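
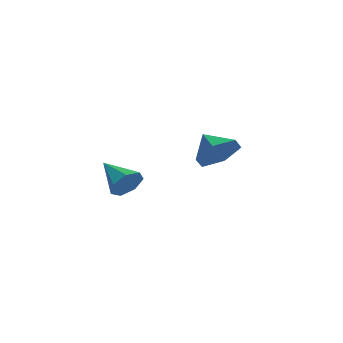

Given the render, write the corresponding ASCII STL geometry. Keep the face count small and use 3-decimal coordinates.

solid 
facet normal 0.811 0.216 -0.544
outer loop
vertex -1.602 3.584 2.555
vertex -2.019 3.032 1.714
vertex -2.228 4.096 1.824
endloop
endfacet
facet normal -0.385 0.568 0.727
outer loop
vertex -1.602 3.584 2.555
vertex -2.228 4.096 1.824
vertex -3.081 2.748 2.426
endloop
endfacet
facet normal 0.811 0.216 -0.545
outer loop
vertex -2.228 4.096 1.824
vertex -2.019 3.032 1.714
vertex -2.646 3.543 0.983
endloop
endfacet
facet normal -0.833 0.551 0.052
outer loop
vertex -2.228 4.096 1.824
vertex -2.646 3.543 0.983
vertex -3.081 2.748 2.426
endloop
endfacet
facet normal 0.811 0.216 -0.544
outer loop
vertex -2.646 3.543 0.983
vertex -2.019 3.032 1.714
vertex -2.437 2.479 0.872
endloop
endfacet
facet normal -0.923 -0.144 -0.357
outer loop
vertex -2.646 3.543 0.983
vertex -2.437 2.479 0.872
vertex -3.081 2.748 2.426
endloop
endfacet
facet normal 0.811 0.216 -0.544
outer loop
vertex -2.437 2.479 0.872
vertex -2.019 3.032 1.714
vertex -1.81 1.968 1.603
endloop
endfacet
facet normal -0.563 -0.821 -0.091
outer loop
vertex -2.437 2.479 0.872
vertex -1.81 1.968 1.603
vertex -3.081 2.748 2.426
endloop
endfacet
facet normal 0.810 0.216 -0.545
outer loop
vertex -1.81 1.968 1.603
vertex -2.019 3.032 1.714
vertex -1.392 2.52 2.444
endloop
endfacet
facet normal -0.115 -0.803 0.584
outer loop
vertex -1.81 1.968 1.603
vertex -1.392 2.52 2.444
vertex -3.081 2.748 2.426
endloop
endfacet
facet normal 0.811 0.217 -0.544
outer loop
vertex -1.392 2.52 2.444
vertex -2.019 3.032 1.714
vertex -1.602 3.584 2.555
endloop
endfacet
facet normal -0.025 -0.109 0.994
outer loop
vertex -1.392 2.52 2.444
vertex -1.602 3.584 2.555
vertex -3.081 2.748 2.426
endloop
endfacet
facet normal 0.860 0.308 -0.406
outer loop
vertex 1.289 -1.993 2.613
vertex 0.923 -1.842 1.953
vertex 1.04 -1.376 2.554
endloop
endfacet
facet normal -0.021 0.087 0.996
outer loop
vertex 1.289 -1.993 2.613
vertex 1.04 -1.376 2.554
vertex -0.463 -2.338 2.607
endloop
endfacet
facet normal 0.860 0.308 -0.406
outer loop
vertex 1.04 -1.376 2.554
vertex 0.923 -1.842 1.953
vertex 0.703 -1.11 2.042
endloop
endfacet
facet normal -0.408 0.672 0.618
outer loop
vertex 1.04 -1.376 2.554
vertex 0.703 -1.11 2.042
vertex -0.463 -2.338 2.607
endloop
endfacet
facet normal 0.860 0.308 -0.407
outer loop
vertex 0.703 -1.11 2.042
vertex 0.923 -1.842 1.953
vertex 0.531 -1.396 1.463
endloop
endfacet
facet normal -0.745 0.659 -0.104
outer loop
vertex 0.703 -1.11 2.042
vertex 0.531 -1.396 1.463
vertex -0.463 -2.338 2.607
endloop
endfacet
facet normal 0.860 0.308 -0.408
outer loop
vertex 0.531 -1.396 1.463
vertex 0.923 -1.842 1.953
vertex 0.654 -2.018 1.253
endloop
endfacet
facet normal -0.777 0.058 -0.627
outer loop
vertex 0.531 -1.396 1.463
vertex 0.654 -2.018 1.253
vertex -0.463 -2.338 2.607
endloop
endfacet
facet normal 0.860 0.307 -0.408
outer loop
vertex 0.654 -2.018 1.253
vertex 0.923 -1.842 1.953
vertex 0.979 -2.508 1.57
endloop
endfacet
facet normal -0.480 -0.678 -0.556
outer loop
vertex 0.654 -2.018 1.253
vertex 0.979 -2.508 1.57
vertex -0.463 -2.338 2.607
endloop
endfacet
facet normal 0.860 0.307 -0.408
outer loop
vertex 0.979 -2.508 1.57
vertex 0.923 -1.842 1.953
vertex 1.262 -2.497 2.175
endloop
endfacet
facet normal -0.078 -0.995 0.055
outer loop
vertex 0.979 -2.508 1.57
vertex 1.262 -2.497 2.175
vertex -0.463 -2.338 2.607
endloop
endfacet
facet normal 0.860 0.307 -0.407
outer loop
vertex 1.262 -2.497 2.175
vertex 0.923 -1.842 1.953
vertex 1.289 -1.993 2.613
endloop
endfacet
facet normal 0.126 -0.655 0.745
outer loop
vertex 1.262 -2.497 2.175
vertex 1.289 -1.993 2.613
vertex -0.463 -2.338 2.607
endloop
endfacet

endsolid


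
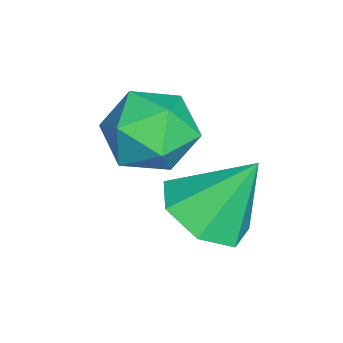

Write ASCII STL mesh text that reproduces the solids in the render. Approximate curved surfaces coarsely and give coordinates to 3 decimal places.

solid 
facet normal 0.108 -0.553 -0.826
outer loop
vertex -1.831 -0.534 0.803
vertex -2.418 -1.134 1.128
vertex -2.579 -0.408 0.621
endloop
endfacet
facet normal 0.182 0.981 -0.067
outer loop
vertex -1.831 -0.534 0.803
vertex -2.579 -0.408 0.621
vertex -2.582 -0.286 2.392
endloop
endfacet
facet normal 0.108 -0.553 -0.826
outer loop
vertex -2.579 -0.408 0.621
vertex -2.418 -1.134 1.128
vertex -3.206 -0.829 0.821
endloop
endfacet
facet normal -0.569 0.820 -0.057
outer loop
vertex -2.579 -0.408 0.621
vertex -3.206 -0.829 0.821
vertex -2.582 -0.286 2.392
endloop
endfacet
facet normal 0.108 -0.553 -0.826
outer loop
vertex -3.206 -0.829 0.821
vertex -2.418 -1.134 1.128
vertex -3.239 -1.479 1.252
endloop
endfacet
facet normal -0.928 0.237 0.287
outer loop
vertex -3.206 -0.829 0.821
vertex -3.239 -1.479 1.252
vertex -2.582 -0.286 2.392
endloop
endfacet
facet normal 0.108 -0.554 -0.825
outer loop
vertex -3.239 -1.479 1.252
vertex -2.418 -1.134 1.128
vertex -2.653 -1.869 1.591
endloop
endfacet
facet normal -0.627 -0.329 0.706
outer loop
vertex -3.239 -1.479 1.252
vertex -2.653 -1.869 1.591
vertex -2.582 -0.286 2.392
endloop
endfacet
facet normal 0.108 -0.554 -0.825
outer loop
vertex -2.653 -1.869 1.591
vertex -2.418 -1.134 1.128
vertex -1.89 -1.705 1.581
endloop
endfacet
facet normal 0.109 -0.453 0.885
outer loop
vertex -2.653 -1.869 1.591
vertex -1.89 -1.705 1.581
vertex -2.582 -0.286 2.392
endloop
endfacet
facet normal 0.108 -0.554 -0.825
outer loop
vertex -1.89 -1.705 1.581
vertex -2.418 -1.134 1.128
vertex -1.524 -1.111 1.23
endloop
endfacet
facet normal 0.725 -0.040 0.688
outer loop
vertex -1.89 -1.705 1.581
vertex -1.524 -1.111 1.23
vertex -2.582 -0.286 2.392
endloop
endfacet
facet normal 0.108 -0.553 -0.826
outer loop
vertex -1.524 -1.111 1.23
vertex -2.418 -1.134 1.128
vertex -1.831 -0.534 0.803
endloop
endfacet
facet normal 0.757 0.598 0.264
outer loop
vertex -1.524 -1.111 1.23
vertex -1.831 -0.534 0.803
vertex -2.582 -0.286 2.392
endloop
endfacet
facet normal -0.567 0.824 -0.009
outer loop
vertex -3.746 -1.75 1.973
vertex -3.806 -1.781 2.896
vertex -3.118 -1.312 2.492
endloop
endfacet
facet normal -0.112 0.822 -0.558
outer loop
vertex -3.746 -1.75 1.973
vertex -3.118 -1.312 2.492
vertex -2.851 -1.784 1.743
endloop
endfacet
facet normal -0.234 0.233 -0.944
outer loop
vertex -3.746 -1.75 1.973
vertex -2.851 -1.784 1.743
vertex -3.373 -2.546 1.684
endloop
endfacet
facet normal -0.764 -0.128 -0.633
outer loop
vertex -3.746 -1.75 1.973
vertex -3.373 -2.546 1.684
vertex -3.963 -2.544 2.396
endloop
endfacet
facet normal -0.970 0.236 -0.055
outer loop
vertex -3.746 -1.75 1.973
vertex -3.963 -2.544 2.396
vertex -3.806 -1.781 2.896
endloop
endfacet
facet normal 0.550 0.781 -0.296
outer loop
vertex -2.851 -1.784 1.743
vertex -3.118 -1.312 2.492
vertex -2.357 -1.836 2.524
endloop
endfacet
facet normal -0.186 0.784 0.593
outer loop
vertex -3.118 -1.312 2.492
vertex -3.806 -1.781 2.896
vertex -2.947 -1.834 3.236
endloop
endfacet
facet normal -0.838 -0.168 0.519
outer loop
vertex -3.806 -1.781 2.896
vertex -3.963 -2.544 2.396
vertex -3.469 -2.596 3.177
endloop
endfacet
facet normal -0.504 -0.757 -0.415
outer loop
vertex -3.963 -2.544 2.396
vertex -3.373 -2.546 1.684
vertex -3.202 -3.068 2.428
endloop
endfacet
facet normal 0.353 -0.171 -0.920
outer loop
vertex -3.373 -2.546 1.684
vertex -2.851 -1.784 1.743
vertex -2.514 -2.599 2.024
endloop
endfacet
facet normal 0.764 0.128 0.633
outer loop
vertex -2.574 -2.63 2.947
vertex -2.357 -1.836 2.524
vertex -2.947 -1.834 3.236
endloop
endfacet
facet normal 0.234 -0.233 0.944
outer loop
vertex -2.574 -2.63 2.947
vertex -2.947 -1.834 3.236
vertex -3.469 -2.596 3.177
endloop
endfacet
facet normal 0.112 -0.822 0.558
outer loop
vertex -2.574 -2.63 2.947
vertex -3.469 -2.596 3.177
vertex -3.202 -3.068 2.428
endloop
endfacet
facet normal 0.567 -0.824 0.009
outer loop
vertex -2.574 -2.63 2.947
vertex -3.202 -3.068 2.428
vertex -2.514 -2.599 2.024
endloop
endfacet
facet normal 0.970 -0.236 0.055
outer loop
vertex -2.574 -2.63 2.947
vertex -2.514 -2.599 2.024
vertex -2.357 -1.836 2.524
endloop
endfacet
facet normal 0.504 0.757 0.415
outer loop
vertex -2.947 -1.834 3.236
vertex -2.357 -1.836 2.524
vertex -3.118 -1.312 2.492
endloop
endfacet
facet normal -0.353 0.171 0.920
outer loop
vertex -3.469 -2.596 3.177
vertex -2.947 -1.834 3.236
vertex -3.806 -1.781 2.896
endloop
endfacet
facet normal -0.550 -0.781 0.296
outer loop
vertex -3.202 -3.068 2.428
vertex -3.469 -2.596 3.177
vertex -3.963 -2.544 2.396
endloop
endfacet
facet normal 0.186 -0.784 -0.593
outer loop
vertex -2.514 -2.599 2.024
vertex -3.202 -3.068 2.428
vertex -3.373 -2.546 1.684
endloop
endfacet
facet normal 0.838 0.168 -0.519
outer loop
vertex -2.357 -1.836 2.524
vertex -2.514 -2.599 2.024
vertex -2.851 -1.784 1.743
endloop
endfacet

endsolid


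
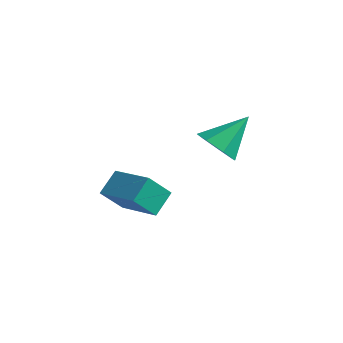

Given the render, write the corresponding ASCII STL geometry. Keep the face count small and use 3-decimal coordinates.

solid 
facet normal -0.293 -0.730 -0.617
outer loop
vertex 4.683 1.422 -3.1
vertex 3.701 1.545 -2.779
vertex 4.19 2.015 -3.568
endloop
endfacet
facet normal 0.835 0.473 -0.280
outer loop
vertex 4.683 1.422 -3.1
vertex 4.19 2.015 -3.568
vertex 4.299 3.035 -1.521
endloop
endfacet
facet normal -0.294 -0.730 -0.617
outer loop
vertex 4.19 2.015 -3.568
vertex 3.701 1.545 -2.779
vertex 3.329 2.255 -3.442
endloop
endfacet
facet normal 0.179 0.877 -0.446
outer loop
vertex 4.19 2.015 -3.568
vertex 3.329 2.255 -3.442
vertex 4.299 3.035 -1.521
endloop
endfacet
facet normal -0.293 -0.730 -0.618
outer loop
vertex 3.329 2.255 -3.442
vertex 3.701 1.545 -2.779
vertex 2.748 1.96 -2.818
endloop
endfacet
facet normal -0.520 0.850 -0.082
outer loop
vertex 3.329 2.255 -3.442
vertex 2.748 1.96 -2.818
vertex 4.299 3.035 -1.521
endloop
endfacet
facet normal -0.293 -0.731 -0.617
outer loop
vertex 2.748 1.96 -2.818
vertex 3.701 1.545 -2.779
vertex 2.885 1.353 -2.164
endloop
endfacet
facet normal -0.735 0.413 0.537
outer loop
vertex 2.748 1.96 -2.818
vertex 2.885 1.353 -2.164
vertex 4.299 3.035 -1.521
endloop
endfacet
facet normal -0.294 -0.730 -0.617
outer loop
vertex 2.885 1.353 -2.164
vertex 3.701 1.545 -2.779
vertex 3.636 0.89 -1.974
endloop
endfacet
facet normal -0.305 -0.106 0.947
outer loop
vertex 2.885 1.353 -2.164
vertex 3.636 0.89 -1.974
vertex 4.299 3.035 -1.521
endloop
endfacet
facet normal -0.293 -0.730 -0.618
outer loop
vertex 3.636 0.89 -1.974
vertex 3.701 1.545 -2.779
vertex 4.437 0.921 -2.39
endloop
endfacet
facet normal 0.447 -0.315 0.837
outer loop
vertex 3.636 0.89 -1.974
vertex 4.437 0.921 -2.39
vertex 4.299 3.035 -1.521
endloop
endfacet
facet normal -0.293 -0.730 -0.617
outer loop
vertex 4.437 0.921 -2.39
vertex 3.701 1.545 -2.779
vertex 4.683 1.422 -3.1
endloop
endfacet
facet normal 0.955 -0.057 0.291
outer loop
vertex 4.437 0.921 -2.39
vertex 4.683 1.422 -3.1
vertex 4.299 3.035 -1.521
endloop
endfacet
facet normal -0.919 0.227 -0.322
outer loop
vertex 1.313 -3.195 -3.636
vertex 1.326 -2.148 -2.935
vertex 1.876 -2.469 -4.731
endloop
endfacet
facet normal -0.010 -0.831 -0.556
outer loop
vertex 3.834 -2.952 -4.045
vertex 1.313 -3.195 -3.636
vertex 1.876 -2.469 -4.731
endloop
endfacet
facet normal -0.919 0.227 -0.322
outer loop
vertex 1.876 -2.469 -4.731
vertex 1.326 -2.148 -2.935
vertex 1.889 -1.422 -4.03
endloop
endfacet
facet normal 0.394 0.508 -0.766
outer loop
vertex 1.889 -1.422 -4.03
vertex 3.834 -2.952 -4.045
vertex 1.876 -2.469 -4.731
endloop
endfacet
facet normal -0.394 -0.508 0.766
outer loop
vertex 1.313 -3.195 -3.636
vertex 3.284 -2.631 -2.249
vertex 1.326 -2.148 -2.935
endloop
endfacet
facet normal -0.010 -0.831 -0.556
outer loop
vertex 3.271 -3.678 -2.95
vertex 1.313 -3.195 -3.636
vertex 3.834 -2.952 -4.045
endloop
endfacet
facet normal -0.394 -0.508 0.766
outer loop
vertex 3.271 -3.678 -2.95
vertex 3.284 -2.631 -2.249
vertex 1.313 -3.195 -3.636
endloop
endfacet
facet normal 0.010 0.831 0.556
outer loop
vertex 1.326 -2.148 -2.935
vertex 3.284 -2.631 -2.249
vertex 1.889 -1.422 -4.03
endloop
endfacet
facet normal 0.394 0.508 -0.766
outer loop
vertex 3.847 -1.905 -3.344
vertex 3.834 -2.952 -4.045
vertex 1.889 -1.422 -4.03
endloop
endfacet
facet normal 0.010 0.831 0.556
outer loop
vertex 1.889 -1.422 -4.03
vertex 3.284 -2.631 -2.249
vertex 3.847 -1.905 -3.344
endloop
endfacet
facet normal 0.919 -0.227 0.322
outer loop
vertex 3.847 -1.905 -3.344
vertex 3.271 -3.678 -2.95
vertex 3.834 -2.952 -4.045
endloop
endfacet
facet normal 0.919 -0.227 0.322
outer loop
vertex 3.284 -2.631 -2.249
vertex 3.271 -3.678 -2.95
vertex 3.847 -1.905 -3.344
endloop
endfacet

endsolid


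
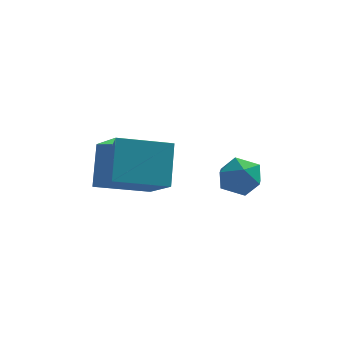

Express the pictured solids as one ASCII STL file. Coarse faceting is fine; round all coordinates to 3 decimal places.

solid 
facet normal -0.913 -0.315 0.259
outer loop
vertex 0.045 -1.795 -1.364
vertex 0.074 -0.779 -0.026
vertex -0.7 -0.456 -2.364
endloop
endfacet
facet normal -0.018 -0.605 -0.796
outer loop
vertex 1.026 0.139 -2.854
vertex 0.045 -1.795 -1.364
vertex -0.7 -0.456 -2.364
endloop
endfacet
facet normal -0.913 -0.315 0.259
outer loop
vertex -0.7 -0.456 -2.364
vertex 0.074 -0.779 -0.026
vertex -0.671 0.56 -1.027
endloop
endfacet
facet normal -0.407 0.731 -0.547
outer loop
vertex -0.671 0.56 -1.027
vertex 1.026 0.139 -2.854
vertex -0.7 -0.456 -2.364
endloop
endfacet
facet normal 0.407 -0.732 0.547
outer loop
vertex 0.045 -1.795 -1.364
vertex 1.8 -0.184 -0.516
vertex 0.074 -0.779 -0.026
endloop
endfacet
facet normal -0.017 -0.605 -0.796
outer loop
vertex 1.771 -1.2 -1.853
vertex 0.045 -1.795 -1.364
vertex 1.026 0.139 -2.854
endloop
endfacet
facet normal 0.407 -0.731 0.547
outer loop
vertex 1.771 -1.2 -1.853
vertex 1.8 -0.184 -0.516
vertex 0.045 -1.795 -1.364
endloop
endfacet
facet normal 0.017 0.605 0.796
outer loop
vertex 0.074 -0.779 -0.026
vertex 1.8 -0.184 -0.516
vertex -0.671 0.56 -1.027
endloop
endfacet
facet normal -0.407 0.732 -0.547
outer loop
vertex 1.055 1.155 -1.516
vertex 1.026 0.139 -2.854
vertex -0.671 0.56 -1.027
endloop
endfacet
facet normal 0.017 0.604 0.796
outer loop
vertex -0.671 0.56 -1.027
vertex 1.8 -0.184 -0.516
vertex 1.055 1.155 -1.516
endloop
endfacet
facet normal 0.913 0.315 -0.259
outer loop
vertex 1.055 1.155 -1.516
vertex 1.771 -1.2 -1.853
vertex 1.026 0.139 -2.854
endloop
endfacet
facet normal 0.913 0.315 -0.259
outer loop
vertex 1.8 -0.184 -0.516
vertex 1.771 -1.2 -1.853
vertex 1.055 1.155 -1.516
endloop
endfacet
facet normal 0.307 0.618 0.724
outer loop
vertex 3.937 1.122 -2.046
vertex 3.631 0.621 -1.488
vertex 4.396 0.532 -1.737
endloop
endfacet
facet normal 0.738 0.656 0.156
outer loop
vertex 3.937 1.122 -2.046
vertex 4.396 0.532 -1.737
vertex 4.422 0.691 -2.53
endloop
endfacet
facet normal 0.344 0.846 -0.408
outer loop
vertex 3.937 1.122 -2.046
vertex 4.422 0.691 -2.53
vertex 3.673 0.879 -2.772
endloop
endfacet
facet normal -0.331 0.925 -0.189
outer loop
vertex 3.937 1.122 -2.046
vertex 3.673 0.879 -2.772
vertex 3.184 0.836 -2.128
endloop
endfacet
facet normal -0.353 0.784 0.510
outer loop
vertex 3.937 1.122 -2.046
vertex 3.184 0.836 -2.128
vertex 3.631 0.621 -1.488
endloop
endfacet
facet normal 0.999 0.003 0.033
outer loop
vertex 4.422 0.691 -2.53
vertex 4.396 0.532 -1.737
vertex 4.416 -0.076 -2.272
endloop
endfacet
facet normal 0.303 -0.059 0.951
outer loop
vertex 4.396 0.532 -1.737
vertex 3.631 0.621 -1.488
vertex 3.927 -0.119 -1.628
endloop
endfacet
facet normal -0.767 0.210 0.606
outer loop
vertex 3.631 0.621 -1.488
vertex 3.184 0.836 -2.128
vertex 3.178 0.069 -1.87
endloop
endfacet
facet normal -0.730 0.438 -0.525
outer loop
vertex 3.184 0.836 -2.128
vertex 3.673 0.879 -2.772
vertex 3.204 0.228 -2.663
endloop
endfacet
facet normal 0.362 0.311 -0.879
outer loop
vertex 3.673 0.879 -2.772
vertex 4.422 0.691 -2.53
vertex 3.969 0.139 -2.912
endloop
endfacet
facet normal 0.331 -0.925 0.189
outer loop
vertex 3.663 -0.362 -2.354
vertex 4.416 -0.076 -2.272
vertex 3.927 -0.119 -1.628
endloop
endfacet
facet normal -0.344 -0.846 0.408
outer loop
vertex 3.663 -0.362 -2.354
vertex 3.927 -0.119 -1.628
vertex 3.178 0.069 -1.87
endloop
endfacet
facet normal -0.738 -0.656 -0.156
outer loop
vertex 3.663 -0.362 -2.354
vertex 3.178 0.069 -1.87
vertex 3.204 0.228 -2.663
endloop
endfacet
facet normal -0.307 -0.618 -0.724
outer loop
vertex 3.663 -0.362 -2.354
vertex 3.204 0.228 -2.663
vertex 3.969 0.139 -2.912
endloop
endfacet
facet normal 0.353 -0.784 -0.510
outer loop
vertex 3.663 -0.362 -2.354
vertex 3.969 0.139 -2.912
vertex 4.416 -0.076 -2.272
endloop
endfacet
facet normal 0.730 -0.438 0.525
outer loop
vertex 3.927 -0.119 -1.628
vertex 4.416 -0.076 -2.272
vertex 4.396 0.532 -1.737
endloop
endfacet
facet normal -0.362 -0.311 0.879
outer loop
vertex 3.178 0.069 -1.87
vertex 3.927 -0.119 -1.628
vertex 3.631 0.621 -1.488
endloop
endfacet
facet normal -0.999 -0.003 -0.033
outer loop
vertex 3.204 0.228 -2.663
vertex 3.178 0.069 -1.87
vertex 3.184 0.836 -2.128
endloop
endfacet
facet normal -0.303 0.059 -0.951
outer loop
vertex 3.969 0.139 -2.912
vertex 3.204 0.228 -2.663
vertex 3.673 0.879 -2.772
endloop
endfacet
facet normal 0.767 -0.210 -0.606
outer loop
vertex 4.416 -0.076 -2.272
vertex 3.969 0.139 -2.912
vertex 4.422 0.691 -2.53
endloop
endfacet

endsolid


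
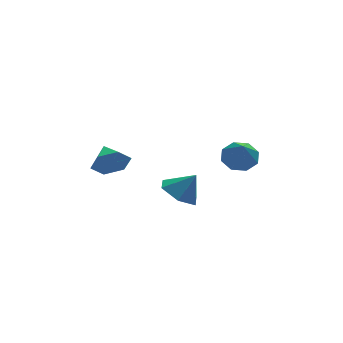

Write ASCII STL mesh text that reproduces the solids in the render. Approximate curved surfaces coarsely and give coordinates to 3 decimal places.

solid 
facet normal -0.555 0.109 -0.824
outer loop
vertex -0.531 -2.26 0.763
vertex -1.091 -1.549 1.234
vertex -0.259 -1.279 0.709
endloop
endfacet
facet normal 0.964 -0.267 -0.003
outer loop
vertex -0.531 -2.26 0.763
vertex -0.259 -1.279 0.709
vertex -0.369 -1.691 2.306
endloop
endfacet
facet normal -0.555 0.109 -0.824
outer loop
vertex -0.259 -1.279 0.709
vertex -1.091 -1.549 1.234
vertex -0.819 -0.568 1.18
endloop
endfacet
facet normal 0.829 0.525 0.193
outer loop
vertex -0.259 -1.279 0.709
vertex -0.819 -0.568 1.18
vertex -0.369 -1.691 2.306
endloop
endfacet
facet normal -0.555 0.109 -0.824
outer loop
vertex -0.819 -0.568 1.18
vertex -1.091 -1.549 1.234
vertex -1.651 -0.838 1.705
endloop
endfacet
facet normal 0.178 0.731 0.658
outer loop
vertex -0.819 -0.568 1.18
vertex -1.651 -0.838 1.705
vertex -0.369 -1.691 2.306
endloop
endfacet
facet normal -0.556 0.109 -0.824
outer loop
vertex -1.651 -0.838 1.705
vertex -1.091 -1.549 1.234
vertex -1.923 -1.82 1.759
endloop
endfacet
facet normal -0.339 0.145 0.929
outer loop
vertex -1.651 -0.838 1.705
vertex -1.923 -1.82 1.759
vertex -0.369 -1.691 2.306
endloop
endfacet
facet normal -0.556 0.109 -0.824
outer loop
vertex -1.923 -1.82 1.759
vertex -1.091 -1.549 1.234
vertex -1.363 -2.531 1.288
endloop
endfacet
facet normal -0.205 -0.647 0.734
outer loop
vertex -1.923 -1.82 1.759
vertex -1.363 -2.531 1.288
vertex -0.369 -1.691 2.306
endloop
endfacet
facet normal -0.556 0.109 -0.824
outer loop
vertex -1.363 -2.531 1.288
vertex -1.091 -1.549 1.234
vertex -0.531 -2.26 0.763
endloop
endfacet
facet normal 0.447 -0.854 0.268
outer loop
vertex -1.363 -2.531 1.288
vertex -0.531 -2.26 0.763
vertex -0.369 -1.691 2.306
endloop
endfacet
facet normal 0.067 -0.920 -0.387
outer loop
vertex -3.12 0.334 1.955
vertex -3.757 0.032 2.562
vertex -4.023 0.361 1.734
endloop
endfacet
facet normal 0.159 0.822 -0.547
outer loop
vertex -3.12 0.334 1.955
vertex -4.023 0.361 1.734
vertex -3.843 1.208 3.058
endloop
endfacet
facet normal 0.068 -0.919 -0.387
outer loop
vertex -4.023 0.361 1.734
vertex -3.757 0.032 2.562
vertex -4.66 0.058 2.341
endloop
endfacet
facet normal -0.650 0.677 -0.345
outer loop
vertex -4.023 0.361 1.734
vertex -4.66 0.058 2.341
vertex -3.843 1.208 3.058
endloop
endfacet
facet normal 0.068 -0.919 -0.387
outer loop
vertex -4.66 0.058 2.341
vertex -3.757 0.032 2.562
vertex -4.393 -0.271 3.169
endloop
endfacet
facet normal -0.845 0.345 0.409
outer loop
vertex -4.66 0.058 2.341
vertex -4.393 -0.271 3.169
vertex -3.843 1.208 3.058
endloop
endfacet
facet normal 0.067 -0.919 -0.388
outer loop
vertex -4.393 -0.271 3.169
vertex -3.757 0.032 2.562
vertex -3.49 -0.298 3.39
endloop
endfacet
facet normal -0.230 0.158 0.960
outer loop
vertex -4.393 -0.271 3.169
vertex -3.49 -0.298 3.39
vertex -3.843 1.208 3.058
endloop
endfacet
facet normal 0.067 -0.919 -0.388
outer loop
vertex -3.49 -0.298 3.39
vertex -3.757 0.032 2.562
vertex -2.854 0.005 2.783
endloop
endfacet
facet normal 0.579 0.303 0.757
outer loop
vertex -3.49 -0.298 3.39
vertex -2.854 0.005 2.783
vertex -3.843 1.208 3.058
endloop
endfacet
facet normal 0.067 -0.920 -0.387
outer loop
vertex -2.854 0.005 2.783
vertex -3.757 0.032 2.562
vertex -3.12 0.334 1.955
endloop
endfacet
facet normal 0.773 0.635 0.004
outer loop
vertex -2.854 0.005 2.783
vertex -3.12 0.334 1.955
vertex -3.843 1.208 3.058
endloop
endfacet
facet normal 0.105 0.679 -0.727
outer loop
vertex 2.281 -0.473 3.355
vertex 1.766 -0.947 2.838
vertex 1.638 -0.309 3.415
endloop
endfacet
facet normal 0.169 0.320 0.932
outer loop
vertex 2.281 -0.473 3.355
vertex 1.638 -0.309 3.415
vertex 1.594 -2.053 4.022
endloop
endfacet
facet normal 0.106 0.679 -0.727
outer loop
vertex 1.638 -0.309 3.415
vertex 1.766 -0.947 2.838
vertex 1.071 -0.518 3.137
endloop
endfacet
facet normal -0.506 0.295 0.811
outer loop
vertex 1.638 -0.309 3.415
vertex 1.071 -0.518 3.137
vertex 1.594 -2.053 4.022
endloop
endfacet
facet normal 0.106 0.679 -0.727
outer loop
vertex 1.071 -0.518 3.137
vertex 1.766 -0.947 2.838
vertex 0.911 -0.979 2.683
endloop
endfacet
facet normal -0.912 -0.079 0.402
outer loop
vertex 1.071 -0.518 3.137
vertex 0.911 -0.979 2.683
vertex 1.594 -2.053 4.022
endloop
endfacet
facet normal 0.106 0.680 -0.726
outer loop
vertex 0.911 -0.979 2.683
vertex 1.766 -0.947 2.838
vertex 1.252 -1.42 2.32
endloop
endfacet
facet normal -0.811 -0.583 -0.054
outer loop
vertex 0.911 -0.979 2.683
vertex 1.252 -1.42 2.32
vertex 1.594 -2.053 4.022
endloop
endfacet
facet normal 0.107 0.679 -0.726
outer loop
vertex 1.252 -1.42 2.32
vertex 1.766 -0.947 2.838
vertex 1.894 -1.585 2.26
endloop
endfacet
facet normal -0.264 -0.920 -0.289
outer loop
vertex 1.252 -1.42 2.32
vertex 1.894 -1.585 2.26
vertex 1.594 -2.053 4.022
endloop
endfacet
facet normal 0.106 0.679 -0.726
outer loop
vertex 1.894 -1.585 2.26
vertex 1.766 -0.947 2.838
vertex 2.462 -1.375 2.539
endloop
endfacet
facet normal 0.413 -0.895 -0.167
outer loop
vertex 1.894 -1.585 2.26
vertex 2.462 -1.375 2.539
vertex 1.594 -2.053 4.022
endloop
endfacet
facet normal 0.105 0.679 -0.727
outer loop
vertex 2.462 -1.375 2.539
vertex 1.766 -0.947 2.838
vertex 2.622 -0.915 2.992
endloop
endfacet
facet normal 0.819 -0.522 0.241
outer loop
vertex 2.462 -1.375 2.539
vertex 2.622 -0.915 2.992
vertex 1.594 -2.053 4.022
endloop
endfacet
facet normal 0.105 0.678 -0.727
outer loop
vertex 2.622 -0.915 2.992
vertex 1.766 -0.947 2.838
vertex 2.281 -0.473 3.355
endloop
endfacet
facet normal 0.718 -0.018 0.696
outer loop
vertex 2.622 -0.915 2.992
vertex 2.281 -0.473 3.355
vertex 1.594 -2.053 4.022
endloop
endfacet

endsolid


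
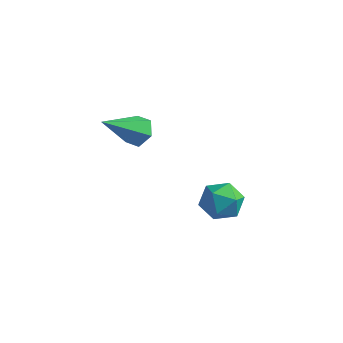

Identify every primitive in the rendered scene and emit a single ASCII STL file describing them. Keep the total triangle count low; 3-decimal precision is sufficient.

solid 
facet normal 0.261 0.748 -0.610
outer loop
vertex -1.816 -0.345 2.2
vertex -2.204 0.159 2.652
vertex -1.451 0.01 2.791
endloop
endfacet
facet normal 0.730 -0.682 -0.041
outer loop
vertex -1.816 -0.345 2.2
vertex -1.451 0.01 2.791
vertex -2.776 -1.479 3.988
endloop
endfacet
facet normal 0.261 0.748 -0.610
outer loop
vertex -1.451 0.01 2.791
vertex -2.204 0.159 2.652
vertex -1.839 0.514 3.243
endloop
endfacet
facet normal 0.714 -0.075 0.696
outer loop
vertex -1.451 0.01 2.791
vertex -1.839 0.514 3.243
vertex -2.776 -1.479 3.988
endloop
endfacet
facet normal 0.261 0.748 -0.610
outer loop
vertex -1.839 0.514 3.243
vertex -2.204 0.159 2.652
vertex -2.592 0.663 3.104
endloop
endfacet
facet normal -0.093 0.387 0.918
outer loop
vertex -1.839 0.514 3.243
vertex -2.592 0.663 3.104
vertex -2.776 -1.479 3.988
endloop
endfacet
facet normal 0.261 0.748 -0.610
outer loop
vertex -2.592 0.663 3.104
vertex -2.204 0.159 2.652
vertex -2.957 0.308 2.513
endloop
endfacet
facet normal -0.884 0.241 0.401
outer loop
vertex -2.592 0.663 3.104
vertex -2.957 0.308 2.513
vertex -2.776 -1.479 3.988
endloop
endfacet
facet normal 0.261 0.749 -0.609
outer loop
vertex -2.957 0.308 2.513
vertex -2.204 0.159 2.652
vertex -2.569 -0.195 2.061
endloop
endfacet
facet normal -0.867 -0.366 -0.337
outer loop
vertex -2.957 0.308 2.513
vertex -2.569 -0.195 2.061
vertex -2.776 -1.479 3.988
endloop
endfacet
facet normal 0.262 0.748 -0.610
outer loop
vertex -2.569 -0.195 2.061
vertex -2.204 0.159 2.652
vertex -1.816 -0.345 2.2
endloop
endfacet
facet normal -0.062 -0.828 -0.558
outer loop
vertex -2.569 -0.195 2.061
vertex -1.816 -0.345 2.2
vertex -2.776 -1.479 3.988
endloop
endfacet
facet normal -0.500 0.642 0.581
outer loop
vertex 0.035 3.151 -1.856
vertex -0.418 2.361 -1.374
vertex 0.474 2.737 -1.021
endloop
endfacet
facet normal 0.129 0.914 0.385
outer loop
vertex 0.035 3.151 -1.856
vertex 0.474 2.737 -1.021
vertex 1.053 2.997 -1.832
endloop
endfacet
facet normal 0.149 0.933 -0.328
outer loop
vertex 0.035 3.151 -1.856
vertex 1.053 2.997 -1.832
vertex 0.519 2.782 -2.687
endloop
endfacet
facet normal -0.469 0.673 -0.572
outer loop
vertex 0.035 3.151 -1.856
vertex 0.519 2.782 -2.687
vertex -0.39 2.389 -2.404
endloop
endfacet
facet normal -0.870 0.493 -0.010
outer loop
vertex 0.035 3.151 -1.856
vertex -0.39 2.389 -2.404
vertex -0.418 2.361 -1.374
endloop
endfacet
facet normal 0.641 0.468 0.608
outer loop
vertex 1.053 2.997 -1.832
vertex 0.474 2.737 -1.021
vertex 1.23 2.111 -1.336
endloop
endfacet
facet normal -0.378 0.028 0.925
outer loop
vertex 0.474 2.737 -1.021
vertex -0.418 2.361 -1.374
vertex 0.321 1.718 -1.053
endloop
endfacet
facet normal -0.976 -0.213 -0.032
outer loop
vertex -0.418 2.361 -1.374
vertex -0.39 2.389 -2.404
vertex -0.213 1.503 -1.908
endloop
endfacet
facet normal -0.327 0.079 -0.942
outer loop
vertex -0.39 2.389 -2.404
vertex 0.519 2.782 -2.687
vertex 0.366 1.763 -2.719
endloop
endfacet
facet normal 0.672 0.500 -0.546
outer loop
vertex 0.519 2.782 -2.687
vertex 1.053 2.997 -1.832
vertex 1.258 2.139 -2.366
endloop
endfacet
facet normal 0.469 -0.673 0.572
outer loop
vertex 0.805 1.349 -1.884
vertex 1.23 2.111 -1.336
vertex 0.321 1.718 -1.053
endloop
endfacet
facet normal -0.149 -0.933 0.328
outer loop
vertex 0.805 1.349 -1.884
vertex 0.321 1.718 -1.053
vertex -0.213 1.503 -1.908
endloop
endfacet
facet normal -0.129 -0.914 -0.385
outer loop
vertex 0.805 1.349 -1.884
vertex -0.213 1.503 -1.908
vertex 0.366 1.763 -2.719
endloop
endfacet
facet normal 0.500 -0.642 -0.581
outer loop
vertex 0.805 1.349 -1.884
vertex 0.366 1.763 -2.719
vertex 1.258 2.139 -2.366
endloop
endfacet
facet normal 0.870 -0.493 0.010
outer loop
vertex 0.805 1.349 -1.884
vertex 1.258 2.139 -2.366
vertex 1.23 2.111 -1.336
endloop
endfacet
facet normal 0.327 -0.079 0.942
outer loop
vertex 0.321 1.718 -1.053
vertex 1.23 2.111 -1.336
vertex 0.474 2.737 -1.021
endloop
endfacet
facet normal -0.672 -0.500 0.546
outer loop
vertex -0.213 1.503 -1.908
vertex 0.321 1.718 -1.053
vertex -0.418 2.361 -1.374
endloop
endfacet
facet normal -0.641 -0.468 -0.608
outer loop
vertex 0.366 1.763 -2.719
vertex -0.213 1.503 -1.908
vertex -0.39 2.389 -2.404
endloop
endfacet
facet normal 0.378 -0.028 -0.925
outer loop
vertex 1.258 2.139 -2.366
vertex 0.366 1.763 -2.719
vertex 0.519 2.782 -2.687
endloop
endfacet
facet normal 0.976 0.213 0.032
outer loop
vertex 1.23 2.111 -1.336
vertex 1.258 2.139 -2.366
vertex 1.053 2.997 -1.832
endloop
endfacet

endsolid


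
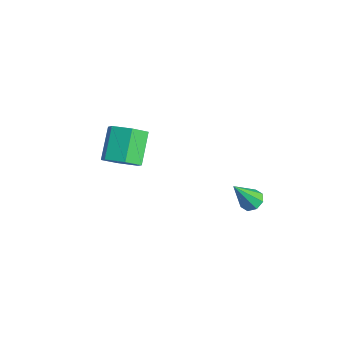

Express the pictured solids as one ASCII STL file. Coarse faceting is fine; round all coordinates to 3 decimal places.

solid 
facet normal 0.084 0.515 -0.853
outer loop
vertex 4.293 3.893 -0.948
vertex 3.921 4.375 -0.694
vertex 4.568 4.244 -0.709
endloop
endfacet
facet normal 0.771 -0.636 0.047
outer loop
vertex 4.293 3.893 -0.948
vertex 4.568 4.244 -0.709
vertex 3.759 3.385 0.954
endloop
endfacet
facet normal 0.084 0.513 -0.854
outer loop
vertex 4.568 4.244 -0.709
vertex 3.921 4.375 -0.694
vertex 4.464 4.672 -0.462
endloop
endfacet
facet normal 0.904 -0.026 0.426
outer loop
vertex 4.568 4.244 -0.709
vertex 4.464 4.672 -0.462
vertex 3.759 3.385 0.954
endloop
endfacet
facet normal 0.084 0.513 -0.854
outer loop
vertex 4.464 4.672 -0.462
vertex 3.921 4.375 -0.694
vertex 4.042 4.926 -0.351
endloop
endfacet
facet normal 0.492 0.508 0.707
outer loop
vertex 4.464 4.672 -0.462
vertex 4.042 4.926 -0.351
vertex 3.759 3.385 0.954
endloop
endfacet
facet normal 0.085 0.513 -0.854
outer loop
vertex 4.042 4.926 -0.351
vertex 3.921 4.375 -0.694
vertex 3.549 4.858 -0.441
endloop
endfacet
facet normal -0.222 0.654 0.724
outer loop
vertex 4.042 4.926 -0.351
vertex 3.549 4.858 -0.441
vertex 3.759 3.385 0.954
endloop
endfacet
facet normal 0.085 0.513 -0.854
outer loop
vertex 3.549 4.858 -0.441
vertex 3.921 4.375 -0.694
vertex 3.275 4.507 -0.679
endloop
endfacet
facet normal -0.822 0.325 0.467
outer loop
vertex 3.549 4.858 -0.441
vertex 3.275 4.507 -0.679
vertex 3.759 3.385 0.954
endloop
endfacet
facet normal 0.085 0.513 -0.854
outer loop
vertex 3.275 4.507 -0.679
vertex 3.921 4.375 -0.694
vertex 3.379 4.079 -0.926
endloop
endfacet
facet normal -0.955 -0.283 0.089
outer loop
vertex 3.275 4.507 -0.679
vertex 3.379 4.079 -0.926
vertex 3.759 3.385 0.954
endloop
endfacet
facet normal 0.085 0.513 -0.854
outer loop
vertex 3.379 4.079 -0.926
vertex 3.921 4.375 -0.694
vertex 3.801 3.824 -1.037
endloop
endfacet
facet normal -0.544 -0.817 -0.192
outer loop
vertex 3.379 4.079 -0.926
vertex 3.801 3.824 -1.037
vertex 3.759 3.385 0.954
endloop
endfacet
facet normal 0.082 0.514 -0.854
outer loop
vertex 3.801 3.824 -1.037
vertex 3.921 4.375 -0.694
vertex 4.293 3.893 -0.948
endloop
endfacet
facet normal 0.173 -0.963 -0.209
outer loop
vertex 3.801 3.824 -1.037
vertex 4.293 3.893 -0.948
vertex 3.759 3.385 0.954
endloop
endfacet
facet normal 0.564 -0.553 -0.614
outer loop
vertex -1.039 0.193 0.318
vertex -1.747 0.369 -0.491
vertex -0.912 1.053 -0.34
endloop
endfacet
facet normal 0.818 0.269 0.509
outer loop
vertex -1.039 0.193 0.318
vertex -0.912 1.053 -0.34
vertex -2.144 1.276 1.521
endloop
endfacet
facet normal 0.818 0.270 0.509
outer loop
vertex -2.144 1.276 1.521
vertex -0.912 1.053 -0.34
vertex -2.018 2.136 0.863
endloop
endfacet
facet normal -0.565 0.552 0.613
outer loop
vertex -2.144 1.276 1.521
vertex -2.018 2.136 0.863
vertex -2.853 1.451 0.711
endloop
endfacet
facet normal 0.564 -0.553 -0.614
outer loop
vertex -0.912 1.053 -0.34
vertex -1.747 0.369 -0.491
vertex -1.621 1.228 -1.149
endloop
endfacet
facet normal 0.509 0.818 -0.269
outer loop
vertex -0.912 1.053 -0.34
vertex -1.621 1.228 -1.149
vertex -2.018 2.136 0.863
endloop
endfacet
facet normal 0.509 0.818 -0.269
outer loop
vertex -2.018 2.136 0.863
vertex -1.621 1.228 -1.149
vertex -2.727 2.311 0.053
endloop
endfacet
facet normal -0.565 0.552 0.613
outer loop
vertex -2.018 2.136 0.863
vertex -2.727 2.311 0.053
vertex -2.853 1.451 0.711
endloop
endfacet
facet normal 0.564 -0.553 -0.613
outer loop
vertex -1.621 1.228 -1.149
vertex -1.747 0.369 -0.491
vertex -2.456 0.544 -1.301
endloop
endfacet
facet normal -0.308 0.549 -0.777
outer loop
vertex -1.621 1.228 -1.149
vertex -2.456 0.544 -1.301
vertex -2.727 2.311 0.053
endloop
endfacet
facet normal -0.309 0.548 -0.777
outer loop
vertex -2.727 2.311 0.053
vertex -2.456 0.544 -1.301
vertex -3.561 1.627 -0.098
endloop
endfacet
facet normal -0.564 0.552 0.614
outer loop
vertex -2.727 2.311 0.053
vertex -3.561 1.627 -0.098
vertex -2.853 1.451 0.711
endloop
endfacet
facet normal 0.565 -0.552 -0.613
outer loop
vertex -2.456 0.544 -1.301
vertex -1.747 0.369 -0.491
vertex -2.582 -0.316 -0.643
endloop
endfacet
facet normal -0.818 -0.269 -0.509
outer loop
vertex -2.456 0.544 -1.301
vertex -2.582 -0.316 -0.643
vertex -3.561 1.627 -0.098
endloop
endfacet
facet normal -0.817 -0.269 -0.509
outer loop
vertex -3.561 1.627 -0.098
vertex -2.582 -0.316 -0.643
vertex -3.688 0.767 0.56
endloop
endfacet
facet normal -0.564 0.553 0.614
outer loop
vertex -3.561 1.627 -0.098
vertex -3.688 0.767 0.56
vertex -2.853 1.451 0.711
endloop
endfacet
facet normal 0.565 -0.552 -0.613
outer loop
vertex -2.582 -0.316 -0.643
vertex -1.747 0.369 -0.491
vertex -1.873 -0.491 0.167
endloop
endfacet
facet normal -0.509 -0.818 0.269
outer loop
vertex -2.582 -0.316 -0.643
vertex -1.873 -0.491 0.167
vertex -3.688 0.767 0.56
endloop
endfacet
facet normal -0.509 -0.818 0.269
outer loop
vertex -3.688 0.767 0.56
vertex -1.873 -0.491 0.167
vertex -2.979 0.592 1.369
endloop
endfacet
facet normal -0.564 0.553 0.614
outer loop
vertex -3.688 0.767 0.56
vertex -2.979 0.592 1.369
vertex -2.853 1.451 0.711
endloop
endfacet
facet normal 0.564 -0.552 -0.614
outer loop
vertex -1.873 -0.491 0.167
vertex -1.747 0.369 -0.491
vertex -1.039 0.193 0.318
endloop
endfacet
facet normal 0.309 -0.548 0.778
outer loop
vertex -1.873 -0.491 0.167
vertex -1.039 0.193 0.318
vertex -2.979 0.592 1.369
endloop
endfacet
facet normal 0.308 -0.549 0.777
outer loop
vertex -2.979 0.592 1.369
vertex -1.039 0.193 0.318
vertex -2.144 1.276 1.521
endloop
endfacet
facet normal -0.564 0.553 0.613
outer loop
vertex -2.979 0.592 1.369
vertex -2.144 1.276 1.521
vertex -2.853 1.451 0.711
endloop
endfacet

endsolid


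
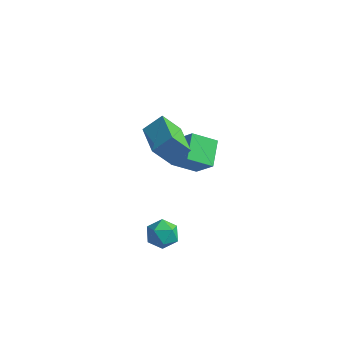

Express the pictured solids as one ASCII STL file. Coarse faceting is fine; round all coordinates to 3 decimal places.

solid 
facet normal -0.509 -0.344 0.790
outer loop
vertex -0.329 0.091 2.373
vertex -1.711 1.615 2.146
vertex -1.052 -0.684 1.57
endloop
endfacet
facet normal 0.668 -0.736 0.110
outer loop
vertex -0.269 -0.155 0.354
vertex -0.329 0.091 2.373
vertex -1.052 -0.684 1.57
endloop
endfacet
facet normal -0.509 -0.344 0.790
outer loop
vertex -1.052 -0.684 1.57
vertex -1.711 1.615 2.146
vertex -2.434 0.84 1.343
endloop
endfacet
facet normal -0.544 -0.583 -0.604
outer loop
vertex -2.434 0.84 1.343
vertex -0.269 -0.155 0.354
vertex -1.052 -0.684 1.57
endloop
endfacet
facet normal 0.544 0.583 0.604
outer loop
vertex -0.329 0.091 2.373
vertex -0.928 2.144 0.93
vertex -1.711 1.615 2.146
endloop
endfacet
facet normal 0.668 -0.736 0.110
outer loop
vertex 0.454 0.62 1.157
vertex -0.329 0.091 2.373
vertex -0.269 -0.155 0.354
endloop
endfacet
facet normal 0.544 0.583 0.604
outer loop
vertex 0.454 0.62 1.157
vertex -0.928 2.144 0.93
vertex -0.329 0.091 2.373
endloop
endfacet
facet normal -0.668 0.736 -0.110
outer loop
vertex -1.711 1.615 2.146
vertex -0.928 2.144 0.93
vertex -2.434 0.84 1.343
endloop
endfacet
facet normal -0.544 -0.583 -0.604
outer loop
vertex -1.651 1.369 0.127
vertex -0.269 -0.155 0.354
vertex -2.434 0.84 1.343
endloop
endfacet
facet normal -0.668 0.736 -0.110
outer loop
vertex -2.434 0.84 1.343
vertex -0.928 2.144 0.93
vertex -1.651 1.369 0.127
endloop
endfacet
facet normal 0.509 0.344 -0.790
outer loop
vertex -1.651 1.369 0.127
vertex 0.454 0.62 1.157
vertex -0.269 -0.155 0.354
endloop
endfacet
facet normal 0.509 0.344 -0.790
outer loop
vertex -0.928 2.144 0.93
vertex 0.454 0.62 1.157
vertex -1.651 1.369 0.127
endloop
endfacet
facet normal 0.071 0.950 -0.303
outer loop
vertex 0.812 -2.221 -3.416
vertex 0.14 -1.983 -2.826
vertex 1.025 -1.962 -2.554
endloop
endfacet
facet normal 0.699 0.618 -0.359
outer loop
vertex 0.812 -2.221 -3.416
vertex 1.025 -1.962 -2.554
vertex 1.461 -2.68 -2.942
endloop
endfacet
facet normal 0.614 0.055 -0.787
outer loop
vertex 0.812 -2.221 -3.416
vertex 1.461 -2.68 -2.942
vertex 0.846 -3.145 -3.454
endloop
endfacet
facet normal -0.068 0.039 -0.997
outer loop
vertex 0.812 -2.221 -3.416
vertex 0.846 -3.145 -3.454
vertex 0.03 -2.715 -3.382
endloop
endfacet
facet normal -0.404 0.591 -0.698
outer loop
vertex 0.812 -2.221 -3.416
vertex 0.03 -2.715 -3.382
vertex 0.14 -1.983 -2.826
endloop
endfacet
facet normal 0.880 0.378 0.289
outer loop
vertex 1.461 -2.68 -2.942
vertex 1.025 -1.962 -2.554
vertex 1.19 -2.725 -2.058
endloop
endfacet
facet normal -0.138 0.915 0.378
outer loop
vertex 1.025 -1.962 -2.554
vertex 0.14 -1.983 -2.826
vertex 0.374 -2.295 -1.986
endloop
endfacet
facet normal -0.906 0.334 -0.261
outer loop
vertex 0.14 -1.983 -2.826
vertex 0.03 -2.715 -3.382
vertex -0.241 -2.76 -2.498
endloop
endfacet
facet normal -0.362 -0.562 -0.744
outer loop
vertex 0.03 -2.715 -3.382
vertex 0.846 -3.145 -3.454
vertex 0.195 -3.478 -2.886
endloop
endfacet
facet normal 0.742 -0.535 -0.405
outer loop
vertex 0.846 -3.145 -3.454
vertex 1.461 -2.68 -2.942
vertex 1.08 -3.457 -2.614
endloop
endfacet
facet normal 0.068 -0.039 0.997
outer loop
vertex 0.408 -3.219 -2.024
vertex 1.19 -2.725 -2.058
vertex 0.374 -2.295 -1.986
endloop
endfacet
facet normal -0.614 -0.055 0.787
outer loop
vertex 0.408 -3.219 -2.024
vertex 0.374 -2.295 -1.986
vertex -0.241 -2.76 -2.498
endloop
endfacet
facet normal -0.699 -0.618 0.359
outer loop
vertex 0.408 -3.219 -2.024
vertex -0.241 -2.76 -2.498
vertex 0.195 -3.478 -2.886
endloop
endfacet
facet normal -0.071 -0.950 0.303
outer loop
vertex 0.408 -3.219 -2.024
vertex 0.195 -3.478 -2.886
vertex 1.08 -3.457 -2.614
endloop
endfacet
facet normal 0.404 -0.591 0.698
outer loop
vertex 0.408 -3.219 -2.024
vertex 1.08 -3.457 -2.614
vertex 1.19 -2.725 -2.058
endloop
endfacet
facet normal 0.362 0.562 0.744
outer loop
vertex 0.374 -2.295 -1.986
vertex 1.19 -2.725 -2.058
vertex 1.025 -1.962 -2.554
endloop
endfacet
facet normal -0.742 0.535 0.405
outer loop
vertex -0.241 -2.76 -2.498
vertex 0.374 -2.295 -1.986
vertex 0.14 -1.983 -2.826
endloop
endfacet
facet normal -0.880 -0.378 -0.289
outer loop
vertex 0.195 -3.478 -2.886
vertex -0.241 -2.76 -2.498
vertex 0.03 -2.715 -3.382
endloop
endfacet
facet normal 0.138 -0.915 -0.378
outer loop
vertex 1.08 -3.457 -2.614
vertex 0.195 -3.478 -2.886
vertex 0.846 -3.145 -3.454
endloop
endfacet
facet normal 0.906 -0.334 0.261
outer loop
vertex 1.19 -2.725 -2.058
vertex 1.08 -3.457 -2.614
vertex 1.461 -2.68 -2.942
endloop
endfacet
facet normal -0.640 0.159 -0.752
outer loop
vertex -2.373 4.309 -2.669
vertex -1.243 5.07 -3.469
vertex -1.903 2.87 -3.374
endloop
endfacet
facet normal -0.715 -0.482 0.507
outer loop
vertex -0.777 2.59 -2.051
vertex -2.373 4.309 -2.669
vertex -1.903 2.87 -3.374
endloop
endfacet
facet normal -0.640 0.159 -0.752
outer loop
vertex -1.903 2.87 -3.374
vertex -1.243 5.07 -3.469
vertex -0.773 3.631 -4.174
endloop
endfacet
facet normal 0.282 -0.862 -0.422
outer loop
vertex -0.773 3.631 -4.174
vertex -0.777 2.59 -2.051
vertex -1.903 2.87 -3.374
endloop
endfacet
facet normal -0.282 0.862 0.422
outer loop
vertex -2.373 4.309 -2.669
vertex -0.117 4.79 -2.146
vertex -1.243 5.07 -3.469
endloop
endfacet
facet normal -0.715 -0.482 0.507
outer loop
vertex -1.247 4.029 -1.346
vertex -2.373 4.309 -2.669
vertex -0.777 2.59 -2.051
endloop
endfacet
facet normal -0.282 0.862 0.422
outer loop
vertex -1.247 4.029 -1.346
vertex -0.117 4.79 -2.146
vertex -2.373 4.309 -2.669
endloop
endfacet
facet normal 0.715 0.482 -0.507
outer loop
vertex -1.243 5.07 -3.469
vertex -0.117 4.79 -2.146
vertex -0.773 3.631 -4.174
endloop
endfacet
facet normal 0.282 -0.862 -0.422
outer loop
vertex 0.353 3.351 -2.851
vertex -0.777 2.59 -2.051
vertex -0.773 3.631 -4.174
endloop
endfacet
facet normal 0.715 0.482 -0.507
outer loop
vertex -0.773 3.631 -4.174
vertex -0.117 4.79 -2.146
vertex 0.353 3.351 -2.851
endloop
endfacet
facet normal 0.640 -0.159 0.752
outer loop
vertex 0.353 3.351 -2.851
vertex -1.247 4.029 -1.346
vertex -0.777 2.59 -2.051
endloop
endfacet
facet normal 0.640 -0.159 0.752
outer loop
vertex -0.117 4.79 -2.146
vertex -1.247 4.029 -1.346
vertex 0.353 3.351 -2.851
endloop
endfacet

endsolid


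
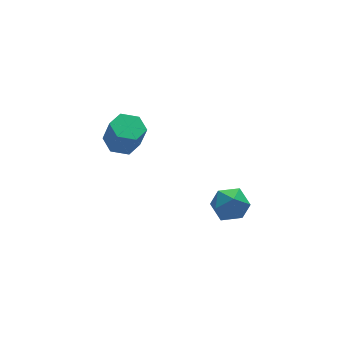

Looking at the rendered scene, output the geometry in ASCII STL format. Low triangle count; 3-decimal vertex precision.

solid 
facet normal -0.199 0.873 -0.446
outer loop
vertex -0.566 -1.454 -3.305
vertex -1.255 -1.328 -2.75
vertex -0.442 -1.029 -2.528
endloop
endfacet
facet normal 0.499 0.724 -0.476
outer loop
vertex -0.566 -1.454 -3.305
vertex -0.442 -1.029 -2.528
vertex 0.158 -1.628 -2.81
endloop
endfacet
facet normal 0.578 0.100 -0.810
outer loop
vertex -0.566 -1.454 -3.305
vertex 0.158 -1.628 -2.81
vertex -0.283 -2.296 -3.207
endloop
endfacet
facet normal -0.071 -0.139 -0.988
outer loop
vertex -0.566 -1.454 -3.305
vertex -0.283 -2.296 -3.207
vertex -1.157 -2.111 -3.17
endloop
endfacet
facet normal -0.552 0.340 -0.762
outer loop
vertex -0.566 -1.454 -3.305
vertex -1.157 -2.111 -3.17
vertex -1.255 -1.328 -2.75
endloop
endfacet
facet normal 0.737 0.648 0.192
outer loop
vertex 0.158 -1.628 -2.81
vertex -0.442 -1.029 -2.528
vertex -0.083 -1.609 -1.95
endloop
endfacet
facet normal -0.392 0.888 0.241
outer loop
vertex -0.442 -1.029 -2.528
vertex -1.255 -1.328 -2.75
vertex -0.957 -1.424 -1.913
endloop
endfacet
facet normal -0.962 0.025 -0.270
outer loop
vertex -1.255 -1.328 -2.75
vertex -1.157 -2.111 -3.17
vertex -1.398 -2.092 -2.31
endloop
endfacet
facet normal -0.185 -0.749 -0.636
outer loop
vertex -1.157 -2.111 -3.17
vertex -0.283 -2.296 -3.207
vertex -0.798 -2.691 -2.592
endloop
endfacet
facet normal 0.864 -0.363 -0.349
outer loop
vertex -0.283 -2.296 -3.207
vertex 0.158 -1.628 -2.81
vertex 0.015 -2.392 -2.37
endloop
endfacet
facet normal 0.071 0.139 0.988
outer loop
vertex -0.674 -2.266 -1.815
vertex -0.083 -1.609 -1.95
vertex -0.957 -1.424 -1.913
endloop
endfacet
facet normal -0.578 -0.100 0.810
outer loop
vertex -0.674 -2.266 -1.815
vertex -0.957 -1.424 -1.913
vertex -1.398 -2.092 -2.31
endloop
endfacet
facet normal -0.499 -0.724 0.476
outer loop
vertex -0.674 -2.266 -1.815
vertex -1.398 -2.092 -2.31
vertex -0.798 -2.691 -2.592
endloop
endfacet
facet normal 0.199 -0.873 0.446
outer loop
vertex -0.674 -2.266 -1.815
vertex -0.798 -2.691 -2.592
vertex 0.015 -2.392 -2.37
endloop
endfacet
facet normal 0.552 -0.340 0.762
outer loop
vertex -0.674 -2.266 -1.815
vertex 0.015 -2.392 -2.37
vertex -0.083 -1.609 -1.95
endloop
endfacet
facet normal 0.185 0.749 0.636
outer loop
vertex -0.957 -1.424 -1.913
vertex -0.083 -1.609 -1.95
vertex -0.442 -1.029 -2.528
endloop
endfacet
facet normal -0.864 0.363 0.349
outer loop
vertex -1.398 -2.092 -2.31
vertex -0.957 -1.424 -1.913
vertex -1.255 -1.328 -2.75
endloop
endfacet
facet normal -0.737 -0.648 -0.192
outer loop
vertex -0.798 -2.691 -2.592
vertex -1.398 -2.092 -2.31
vertex -1.157 -2.111 -3.17
endloop
endfacet
facet normal 0.392 -0.888 -0.241
outer loop
vertex 0.015 -2.392 -2.37
vertex -0.798 -2.691 -2.592
vertex -0.283 -2.296 -3.207
endloop
endfacet
facet normal 0.962 -0.025 0.270
outer loop
vertex -0.083 -1.609 -1.95
vertex 0.015 -2.392 -2.37
vertex 0.158 -1.628 -2.81
endloop
endfacet
facet normal -0.123 0.291 -0.949
outer loop
vertex -2.387 3.036 -2.132
vertex -3.081 3.382 -1.936
vertex -2.4 3.8 -1.896
endloop
endfacet
facet normal 0.992 0.052 -0.112
outer loop
vertex -2.387 3.036 -2.132
vertex -2.4 3.8 -1.896
vertex -2.225 2.652 -0.879
endloop
endfacet
facet normal 0.992 0.053 -0.111
outer loop
vertex -2.225 2.652 -0.879
vertex -2.4 3.8 -1.896
vertex -2.239 3.417 -0.643
endloop
endfacet
facet normal 0.122 -0.291 0.949
outer loop
vertex -2.225 2.652 -0.879
vertex -2.239 3.417 -0.643
vertex -2.919 2.998 -0.684
endloop
endfacet
facet normal -0.123 0.291 -0.949
outer loop
vertex -2.4 3.8 -1.896
vertex -3.081 3.382 -1.936
vertex -3.095 4.146 -1.7
endloop
endfacet
facet normal 0.481 0.854 0.199
outer loop
vertex -2.4 3.8 -1.896
vertex -3.095 4.146 -1.7
vertex -2.239 3.417 -0.643
endloop
endfacet
facet normal 0.481 0.854 0.200
outer loop
vertex -2.239 3.417 -0.643
vertex -3.095 4.146 -1.7
vertex -2.933 3.762 -0.448
endloop
endfacet
facet normal 0.122 -0.291 0.949
outer loop
vertex -2.239 3.417 -0.643
vertex -2.933 3.762 -0.448
vertex -2.919 2.998 -0.684
endloop
endfacet
facet normal -0.122 0.291 -0.949
outer loop
vertex -3.095 4.146 -1.7
vertex -3.081 3.382 -1.936
vertex -3.775 3.728 -1.741
endloop
endfacet
facet normal -0.511 0.801 0.312
outer loop
vertex -3.095 4.146 -1.7
vertex -3.775 3.728 -1.741
vertex -2.933 3.762 -0.448
endloop
endfacet
facet normal -0.511 0.801 0.312
outer loop
vertex -2.933 3.762 -0.448
vertex -3.775 3.728 -1.741
vertex -3.613 3.344 -0.488
endloop
endfacet
facet normal 0.123 -0.291 0.949
outer loop
vertex -2.933 3.762 -0.448
vertex -3.613 3.344 -0.488
vertex -2.919 2.998 -0.684
endloop
endfacet
facet normal -0.122 0.291 -0.949
outer loop
vertex -3.775 3.728 -1.741
vertex -3.081 3.382 -1.936
vertex -3.761 2.963 -1.977
endloop
endfacet
facet normal -0.992 -0.053 0.112
outer loop
vertex -3.775 3.728 -1.741
vertex -3.761 2.963 -1.977
vertex -3.613 3.344 -0.488
endloop
endfacet
facet normal -0.992 -0.051 0.112
outer loop
vertex -3.613 3.344 -0.488
vertex -3.761 2.963 -1.977
vertex -3.6 2.58 -0.724
endloop
endfacet
facet normal 0.123 -0.291 0.949
outer loop
vertex -3.613 3.344 -0.488
vertex -3.6 2.58 -0.724
vertex -2.919 2.998 -0.684
endloop
endfacet
facet normal -0.122 0.291 -0.949
outer loop
vertex -3.761 2.963 -1.977
vertex -3.081 3.382 -1.936
vertex -3.067 2.618 -2.172
endloop
endfacet
facet normal -0.481 -0.854 -0.199
outer loop
vertex -3.761 2.963 -1.977
vertex -3.067 2.618 -2.172
vertex -3.6 2.58 -0.724
endloop
endfacet
facet normal -0.481 -0.854 -0.200
outer loop
vertex -3.6 2.58 -0.724
vertex -3.067 2.618 -2.172
vertex -2.905 2.234 -0.92
endloop
endfacet
facet normal 0.123 -0.291 0.949
outer loop
vertex -3.6 2.58 -0.724
vertex -2.905 2.234 -0.92
vertex -2.919 2.998 -0.684
endloop
endfacet
facet normal -0.123 0.291 -0.949
outer loop
vertex -3.067 2.618 -2.172
vertex -3.081 3.382 -1.936
vertex -2.387 3.036 -2.132
endloop
endfacet
facet normal 0.511 -0.801 -0.312
outer loop
vertex -3.067 2.618 -2.172
vertex -2.387 3.036 -2.132
vertex -2.905 2.234 -0.92
endloop
endfacet
facet normal 0.511 -0.801 -0.312
outer loop
vertex -2.905 2.234 -0.92
vertex -2.387 3.036 -2.132
vertex -2.225 2.652 -0.879
endloop
endfacet
facet normal 0.122 -0.291 0.949
outer loop
vertex -2.905 2.234 -0.92
vertex -2.225 2.652 -0.879
vertex -2.919 2.998 -0.684
endloop
endfacet

endsolid


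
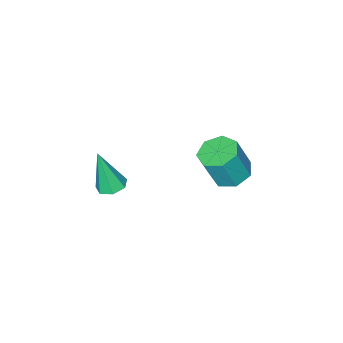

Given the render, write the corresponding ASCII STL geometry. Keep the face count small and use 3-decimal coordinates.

solid 
facet normal -0.136 0.242 -0.961
outer loop
vertex 2.942 1.448 2.153
vertex 2.509 1.952 2.341
vertex 3.193 1.983 2.252
endloop
endfacet
facet normal 0.899 -0.433 0.062
outer loop
vertex 2.942 1.448 2.153
vertex 3.193 1.983 2.252
vertex 2.791 1.448 4.339
endloop
endfacet
facet normal -0.136 0.242 -0.961
outer loop
vertex 3.193 1.983 2.252
vertex 2.509 1.952 2.341
vertex 2.929 2.494 2.418
endloop
endfacet
facet normal 0.889 0.373 0.267
outer loop
vertex 3.193 1.983 2.252
vertex 2.929 2.494 2.418
vertex 2.791 1.448 4.339
endloop
endfacet
facet normal -0.136 0.242 -0.961
outer loop
vertex 2.929 2.494 2.418
vertex 2.509 1.952 2.341
vertex 2.349 2.597 2.526
endloop
endfacet
facet normal 0.239 0.845 0.478
outer loop
vertex 2.929 2.494 2.418
vertex 2.349 2.597 2.526
vertex 2.791 1.448 4.339
endloop
endfacet
facet normal -0.135 0.242 -0.961
outer loop
vertex 2.349 2.597 2.526
vertex 2.509 1.952 2.341
vertex 1.889 2.214 2.494
endloop
endfacet
facet normal -0.562 0.630 0.536
outer loop
vertex 2.349 2.597 2.526
vertex 1.889 2.214 2.494
vertex 2.791 1.448 4.339
endloop
endfacet
facet normal -0.135 0.242 -0.961
outer loop
vertex 1.889 2.214 2.494
vertex 2.509 1.952 2.341
vertex 1.897 1.634 2.347
endloop
endfacet
facet normal -0.910 -0.113 0.398
outer loop
vertex 1.889 2.214 2.494
vertex 1.897 1.634 2.347
vertex 2.791 1.448 4.339
endloop
endfacet
facet normal -0.135 0.242 -0.961
outer loop
vertex 1.897 1.634 2.347
vertex 2.509 1.952 2.341
vertex 2.365 1.293 2.195
endloop
endfacet
facet normal -0.544 -0.822 0.168
outer loop
vertex 1.897 1.634 2.347
vertex 2.365 1.293 2.195
vertex 2.791 1.448 4.339
endloop
endfacet
facet normal -0.135 0.242 -0.961
outer loop
vertex 2.365 1.293 2.195
vertex 2.509 1.952 2.341
vertex 2.942 1.448 2.153
endloop
endfacet
facet normal 0.261 -0.965 0.018
outer loop
vertex 2.365 1.293 2.195
vertex 2.942 1.448 2.153
vertex 2.791 1.448 4.339
endloop
endfacet
facet normal -0.341 0.138 -0.930
outer loop
vertex -2.091 3.609 0.204
vertex -2.992 3.506 0.519
vertex -2.471 4.309 0.447
endloop
endfacet
facet normal 0.822 0.524 -0.224
outer loop
vertex -2.091 3.609 0.204
vertex -2.471 4.309 0.447
vertex -1.467 3.358 1.906
endloop
endfacet
facet normal 0.821 0.525 -0.223
outer loop
vertex -1.467 3.358 1.906
vertex -2.471 4.309 0.447
vertex -1.848 4.058 2.149
endloop
endfacet
facet normal 0.341 -0.137 0.930
outer loop
vertex -1.467 3.358 1.906
vertex -1.848 4.058 2.149
vertex -2.368 3.254 2.221
endloop
endfacet
facet normal -0.340 0.138 -0.930
outer loop
vertex -2.471 4.309 0.447
vertex -2.992 3.506 0.519
vertex -3.244 4.404 0.744
endloop
endfacet
facet normal 0.155 0.984 0.088
outer loop
vertex -2.471 4.309 0.447
vertex -3.244 4.404 0.744
vertex -1.848 4.058 2.149
endloop
endfacet
facet normal 0.155 0.984 0.088
outer loop
vertex -1.848 4.058 2.149
vertex -3.244 4.404 0.744
vertex -2.62 4.153 2.446
endloop
endfacet
facet normal 0.341 -0.137 0.930
outer loop
vertex -1.848 4.058 2.149
vertex -2.62 4.153 2.446
vertex -2.368 3.254 2.221
endloop
endfacet
facet normal -0.340 0.138 -0.930
outer loop
vertex -3.244 4.404 0.744
vertex -2.992 3.506 0.519
vertex -3.826 3.823 0.871
endloop
endfacet
facet normal -0.628 0.703 0.334
outer loop
vertex -3.244 4.404 0.744
vertex -3.826 3.823 0.871
vertex -2.62 4.153 2.446
endloop
endfacet
facet normal -0.628 0.703 0.333
outer loop
vertex -2.62 4.153 2.446
vertex -3.826 3.823 0.871
vertex -3.203 3.572 2.574
endloop
endfacet
facet normal 0.341 -0.137 0.930
outer loop
vertex -2.62 4.153 2.446
vertex -3.203 3.572 2.574
vertex -2.368 3.254 2.221
endloop
endfacet
facet normal -0.341 0.137 -0.930
outer loop
vertex -3.826 3.823 0.871
vertex -2.992 3.506 0.519
vertex -3.781 3.002 0.734
endloop
endfacet
facet normal -0.939 -0.106 0.328
outer loop
vertex -3.826 3.823 0.871
vertex -3.781 3.002 0.734
vertex -3.203 3.572 2.574
endloop
endfacet
facet normal -0.938 -0.108 0.328
outer loop
vertex -3.203 3.572 2.574
vertex -3.781 3.002 0.734
vertex -3.157 2.751 2.436
endloop
endfacet
facet normal 0.341 -0.137 0.930
outer loop
vertex -3.203 3.572 2.574
vertex -3.157 2.751 2.436
vertex -2.368 3.254 2.221
endloop
endfacet
facet normal -0.341 0.137 -0.930
outer loop
vertex -3.781 3.002 0.734
vertex -2.992 3.506 0.519
vertex -3.141 2.561 0.434
endloop
endfacet
facet normal -0.542 -0.837 0.075
outer loop
vertex -3.781 3.002 0.734
vertex -3.141 2.561 0.434
vertex -3.157 2.751 2.436
endloop
endfacet
facet normal -0.542 -0.837 0.075
outer loop
vertex -3.157 2.751 2.436
vertex -3.141 2.561 0.434
vertex -2.517 2.31 2.136
endloop
endfacet
facet normal 0.341 -0.138 0.930
outer loop
vertex -3.157 2.751 2.436
vertex -2.517 2.31 2.136
vertex -2.368 3.254 2.221
endloop
endfacet
facet normal -0.340 0.137 -0.930
outer loop
vertex -3.141 2.561 0.434
vertex -2.992 3.506 0.519
vertex -2.389 2.831 0.199
endloop
endfacet
facet normal 0.263 -0.936 -0.234
outer loop
vertex -3.141 2.561 0.434
vertex -2.389 2.831 0.199
vertex -2.517 2.31 2.136
endloop
endfacet
facet normal 0.263 -0.936 -0.234
outer loop
vertex -2.517 2.31 2.136
vertex -2.389 2.831 0.199
vertex -1.765 2.58 1.901
endloop
endfacet
facet normal 0.340 -0.137 0.930
outer loop
vertex -2.517 2.31 2.136
vertex -1.765 2.58 1.901
vertex -2.368 3.254 2.221
endloop
endfacet
facet normal -0.341 0.137 -0.930
outer loop
vertex -2.389 2.831 0.199
vertex -2.992 3.506 0.519
vertex -2.091 3.609 0.204
endloop
endfacet
facet normal 0.869 -0.331 -0.367
outer loop
vertex -2.389 2.831 0.199
vertex -2.091 3.609 0.204
vertex -1.765 2.58 1.901
endloop
endfacet
facet normal 0.869 -0.331 -0.367
outer loop
vertex -1.765 2.58 1.901
vertex -2.091 3.609 0.204
vertex -1.467 3.358 1.906
endloop
endfacet
facet normal 0.341 -0.137 0.930
outer loop
vertex -1.765 2.58 1.901
vertex -1.467 3.358 1.906
vertex -2.368 3.254 2.221
endloop
endfacet

endsolid


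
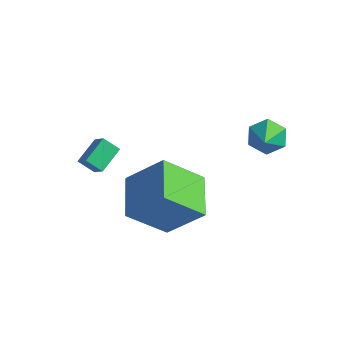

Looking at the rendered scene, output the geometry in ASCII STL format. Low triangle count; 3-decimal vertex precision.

solid 
facet normal -0.638 0.306 -0.706
outer loop
vertex -2.668 -0.474 1.37
vertex -2.045 -0.285 0.889
vertex -2.688 -1.572 0.912
endloop
endfacet
facet normal -0.769 -0.234 0.595
outer loop
vertex -2.055 -1.875 1.611
vertex -2.668 -0.474 1.37
vertex -2.688 -1.572 0.912
endloop
endfacet
facet normal -0.638 0.306 -0.707
outer loop
vertex -2.688 -1.572 0.912
vertex -2.045 -0.285 0.889
vertex -2.064 -1.383 0.431
endloop
endfacet
facet normal -0.017 -0.923 -0.385
outer loop
vertex -2.064 -1.383 0.431
vertex -2.055 -1.875 1.611
vertex -2.688 -1.572 0.912
endloop
endfacet
facet normal 0.017 0.923 0.385
outer loop
vertex -2.668 -0.474 1.37
vertex -1.412 -0.588 1.588
vertex -2.045 -0.285 0.889
endloop
endfacet
facet normal -0.769 -0.234 0.594
outer loop
vertex -2.036 -0.777 2.069
vertex -2.668 -0.474 1.37
vertex -2.055 -1.875 1.611
endloop
endfacet
facet normal 0.017 0.923 0.385
outer loop
vertex -2.036 -0.777 2.069
vertex -1.412 -0.588 1.588
vertex -2.668 -0.474 1.37
endloop
endfacet
facet normal 0.769 0.235 -0.595
outer loop
vertex -2.045 -0.285 0.889
vertex -1.412 -0.588 1.588
vertex -2.064 -1.383 0.431
endloop
endfacet
facet normal -0.017 -0.923 -0.385
outer loop
vertex -1.432 -1.686 1.13
vertex -2.055 -1.875 1.611
vertex -2.064 -1.383 0.431
endloop
endfacet
facet normal 0.769 0.234 -0.594
outer loop
vertex -2.064 -1.383 0.431
vertex -1.412 -0.588 1.588
vertex -1.432 -1.686 1.13
endloop
endfacet
facet normal 0.638 -0.306 0.707
outer loop
vertex -1.432 -1.686 1.13
vertex -2.036 -0.777 2.069
vertex -2.055 -1.875 1.611
endloop
endfacet
facet normal 0.638 -0.306 0.707
outer loop
vertex -1.412 -0.588 1.588
vertex -2.036 -0.777 2.069
vertex -1.432 -1.686 1.13
endloop
endfacet
facet normal -0.648 -0.281 -0.708
outer loop
vertex 0.315 -2.712 0.296
vertex -0.74 -1.199 0.661
vertex 1.411 -1.598 -1.151
endloop
endfacet
facet normal 0.561 -0.805 -0.194
outer loop
vertex 2.74 -1.021 0.299
vertex 0.315 -2.712 0.296
vertex 1.411 -1.598 -1.151
endloop
endfacet
facet normal -0.648 -0.282 -0.707
outer loop
vertex 1.411 -1.598 -1.151
vertex -0.74 -1.199 0.661
vertex 0.356 -0.086 -0.787
endloop
endfacet
facet normal 0.515 0.523 -0.680
outer loop
vertex 0.356 -0.086 -0.787
vertex 2.74 -1.021 0.299
vertex 1.411 -1.598 -1.151
endloop
endfacet
facet normal -0.515 -0.523 0.680
outer loop
vertex 0.315 -2.712 0.296
vertex 0.589 -0.622 2.111
vertex -0.74 -1.199 0.661
endloop
endfacet
facet normal 0.561 -0.805 -0.194
outer loop
vertex 1.644 -2.134 1.747
vertex 0.315 -2.712 0.296
vertex 2.74 -1.021 0.299
endloop
endfacet
facet normal -0.515 -0.523 0.680
outer loop
vertex 1.644 -2.134 1.747
vertex 0.589 -0.622 2.111
vertex 0.315 -2.712 0.296
endloop
endfacet
facet normal -0.561 0.805 0.194
outer loop
vertex -0.74 -1.199 0.661
vertex 0.589 -0.622 2.111
vertex 0.356 -0.086 -0.787
endloop
endfacet
facet normal 0.515 0.523 -0.680
outer loop
vertex 1.685 0.492 0.664
vertex 2.74 -1.021 0.299
vertex 0.356 -0.086 -0.787
endloop
endfacet
facet normal -0.562 0.804 0.194
outer loop
vertex 0.356 -0.086 -0.787
vertex 0.589 -0.622 2.111
vertex 1.685 0.492 0.664
endloop
endfacet
facet normal 0.648 0.282 0.707
outer loop
vertex 1.685 0.492 0.664
vertex 1.644 -2.134 1.747
vertex 2.74 -1.021 0.299
endloop
endfacet
facet normal 0.648 0.282 0.708
outer loop
vertex 0.589 -0.622 2.111
vertex 1.644 -2.134 1.747
vertex 1.685 0.492 0.664
endloop
endfacet
facet normal -0.365 0.745 -0.559
outer loop
vertex 3.538 3.247 1.324
vertex 2.801 3.118 1.634
vertex 3.307 3.637 1.995
endloop
endfacet
facet normal 0.954 0.056 0.296
outer loop
vertex 3.538 3.247 1.324
vertex 3.307 3.637 1.995
vertex 3.279 2.142 2.366
endloop
endfacet
facet normal -0.365 0.745 -0.559
outer loop
vertex 3.307 3.637 1.995
vertex 2.801 3.118 1.634
vertex 2.57 3.508 2.305
endloop
endfacet
facet normal 0.345 0.220 0.912
outer loop
vertex 3.307 3.637 1.995
vertex 2.57 3.508 2.305
vertex 3.279 2.142 2.366
endloop
endfacet
facet normal -0.365 0.745 -0.559
outer loop
vertex 2.57 3.508 2.305
vertex 2.801 3.118 1.634
vertex 2.064 2.989 1.943
endloop
endfacet
facet normal -0.437 -0.188 0.880
outer loop
vertex 2.57 3.508 2.305
vertex 2.064 2.989 1.943
vertex 3.279 2.142 2.366
endloop
endfacet
facet normal -0.365 0.744 -0.559
outer loop
vertex 2.064 2.989 1.943
vertex 2.801 3.118 1.634
vertex 2.295 2.598 1.272
endloop
endfacet
facet normal -0.609 -0.758 0.232
outer loop
vertex 2.064 2.989 1.943
vertex 2.295 2.598 1.272
vertex 3.279 2.142 2.366
endloop
endfacet
facet normal -0.364 0.744 -0.560
outer loop
vertex 2.295 2.598 1.272
vertex 2.801 3.118 1.634
vertex 3.033 2.727 0.963
endloop
endfacet
facet normal 0.000 -0.923 -0.385
outer loop
vertex 2.295 2.598 1.272
vertex 3.033 2.727 0.963
vertex 3.279 2.142 2.366
endloop
endfacet
facet normal -0.366 0.744 -0.560
outer loop
vertex 3.033 2.727 0.963
vertex 2.801 3.118 1.634
vertex 3.538 3.247 1.324
endloop
endfacet
facet normal 0.782 -0.515 -0.352
outer loop
vertex 3.033 2.727 0.963
vertex 3.538 3.247 1.324
vertex 3.279 2.142 2.366
endloop
endfacet

endsolid


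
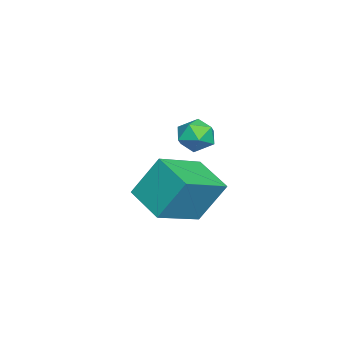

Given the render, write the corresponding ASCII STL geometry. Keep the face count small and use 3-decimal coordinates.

solid 
facet normal -0.629 -0.706 0.325
outer loop
vertex -2.034 -3.189 -0.213
vertex -3.657 -2.126 -1.043
vertex -1.821 -4.119 -1.821
endloop
endfacet
facet normal 0.769 -0.504 0.393
outer loop
vertex -0.783 -2.954 -2.357
vertex -2.034 -3.189 -0.213
vertex -1.821 -4.119 -1.821
endloop
endfacet
facet normal -0.629 -0.706 0.325
outer loop
vertex -1.821 -4.119 -1.821
vertex -3.657 -2.126 -1.043
vertex -3.444 -3.056 -2.651
endloop
endfacet
facet normal 0.114 -0.497 -0.860
outer loop
vertex -3.444 -3.056 -2.651
vertex -0.783 -2.954 -2.357
vertex -1.821 -4.119 -1.821
endloop
endfacet
facet normal -0.114 0.497 0.860
outer loop
vertex -2.034 -3.189 -0.213
vertex -2.619 -0.961 -1.579
vertex -3.657 -2.126 -1.043
endloop
endfacet
facet normal 0.769 -0.504 0.393
outer loop
vertex -0.996 -2.024 -0.749
vertex -2.034 -3.189 -0.213
vertex -0.783 -2.954 -2.357
endloop
endfacet
facet normal -0.114 0.497 0.860
outer loop
vertex -0.996 -2.024 -0.749
vertex -2.619 -0.961 -1.579
vertex -2.034 -3.189 -0.213
endloop
endfacet
facet normal -0.769 0.504 -0.393
outer loop
vertex -3.657 -2.126 -1.043
vertex -2.619 -0.961 -1.579
vertex -3.444 -3.056 -2.651
endloop
endfacet
facet normal 0.114 -0.497 -0.860
outer loop
vertex -2.406 -1.891 -3.187
vertex -0.783 -2.954 -2.357
vertex -3.444 -3.056 -2.651
endloop
endfacet
facet normal -0.769 0.504 -0.393
outer loop
vertex -3.444 -3.056 -2.651
vertex -2.619 -0.961 -1.579
vertex -2.406 -1.891 -3.187
endloop
endfacet
facet normal 0.629 0.706 -0.325
outer loop
vertex -2.406 -1.891 -3.187
vertex -0.996 -2.024 -0.749
vertex -0.783 -2.954 -2.357
endloop
endfacet
facet normal 0.629 0.706 -0.325
outer loop
vertex -2.619 -0.961 -1.579
vertex -0.996 -2.024 -0.749
vertex -2.406 -1.891 -3.187
endloop
endfacet
facet normal -0.953 0.128 0.276
outer loop
vertex -1.015 -1.117 1.808
vertex -1.148 -1.829 1.678
vertex -0.926 -1.612 2.345
endloop
endfacet
facet normal -0.525 0.581 0.622
outer loop
vertex -1.015 -1.117 1.808
vertex -0.926 -1.612 2.345
vertex -0.433 -1.072 2.257
endloop
endfacet
facet normal -0.181 0.974 0.137
outer loop
vertex -1.015 -1.117 1.808
vertex -0.433 -1.072 2.257
vertex -0.352 -0.955 1.535
endloop
endfacet
facet normal -0.396 0.764 -0.510
outer loop
vertex -1.015 -1.117 1.808
vertex -0.352 -0.955 1.535
vertex -0.793 -1.423 1.177
endloop
endfacet
facet normal -0.873 0.241 -0.424
outer loop
vertex -1.015 -1.117 1.808
vertex -0.793 -1.423 1.177
vertex -1.148 -1.829 1.678
endloop
endfacet
facet normal -0.040 0.196 0.980
outer loop
vertex -0.433 -1.072 2.257
vertex -0.926 -1.612 2.345
vertex -0.207 -1.757 2.403
endloop
endfacet
facet normal -0.732 -0.537 0.418
outer loop
vertex -0.926 -1.612 2.345
vertex -1.148 -1.829 1.678
vertex -0.648 -2.225 2.045
endloop
endfacet
facet normal -0.605 -0.352 -0.714
outer loop
vertex -1.148 -1.829 1.678
vertex -0.793 -1.423 1.177
vertex -0.567 -2.108 1.323
endloop
endfacet
facet normal 0.168 0.494 -0.853
outer loop
vertex -0.793 -1.423 1.177
vertex -0.352 -0.955 1.535
vertex -0.074 -1.568 1.235
endloop
endfacet
facet normal 0.518 0.833 0.193
outer loop
vertex -0.352 -0.955 1.535
vertex -0.433 -1.072 2.257
vertex 0.148 -1.351 1.902
endloop
endfacet
facet normal 0.396 -0.764 0.510
outer loop
vertex 0.015 -2.063 1.772
vertex -0.207 -1.757 2.403
vertex -0.648 -2.225 2.045
endloop
endfacet
facet normal 0.181 -0.974 -0.137
outer loop
vertex 0.015 -2.063 1.772
vertex -0.648 -2.225 2.045
vertex -0.567 -2.108 1.323
endloop
endfacet
facet normal 0.525 -0.581 -0.622
outer loop
vertex 0.015 -2.063 1.772
vertex -0.567 -2.108 1.323
vertex -0.074 -1.568 1.235
endloop
endfacet
facet normal 0.953 -0.128 -0.276
outer loop
vertex 0.015 -2.063 1.772
vertex -0.074 -1.568 1.235
vertex 0.148 -1.351 1.902
endloop
endfacet
facet normal 0.873 -0.241 0.424
outer loop
vertex 0.015 -2.063 1.772
vertex 0.148 -1.351 1.902
vertex -0.207 -1.757 2.403
endloop
endfacet
facet normal -0.168 -0.494 0.853
outer loop
vertex -0.648 -2.225 2.045
vertex -0.207 -1.757 2.403
vertex -0.926 -1.612 2.345
endloop
endfacet
facet normal -0.518 -0.833 -0.193
outer loop
vertex -0.567 -2.108 1.323
vertex -0.648 -2.225 2.045
vertex -1.148 -1.829 1.678
endloop
endfacet
facet normal 0.040 -0.196 -0.980
outer loop
vertex -0.074 -1.568 1.235
vertex -0.567 -2.108 1.323
vertex -0.793 -1.423 1.177
endloop
endfacet
facet normal 0.732 0.537 -0.418
outer loop
vertex 0.148 -1.351 1.902
vertex -0.074 -1.568 1.235
vertex -0.352 -0.955 1.535
endloop
endfacet
facet normal 0.605 0.352 0.714
outer loop
vertex -0.207 -1.757 2.403
vertex 0.148 -1.351 1.902
vertex -0.433 -1.072 2.257
endloop
endfacet

endsolid


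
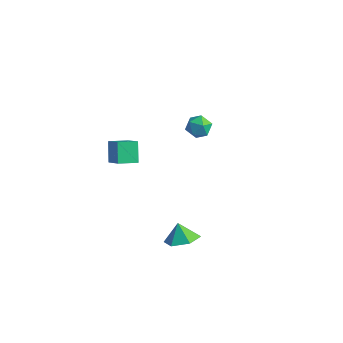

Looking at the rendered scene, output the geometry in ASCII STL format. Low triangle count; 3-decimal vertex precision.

solid 
facet normal -0.724 0.656 -0.214
outer loop
vertex -2.058 4.075 1.108
vertex -2.34 4.037 1.944
vertex -1.731 4.632 1.709
endloop
endfacet
facet normal -0.151 0.765 -0.626
outer loop
vertex -2.058 4.075 1.108
vertex -1.731 4.632 1.709
vertex -1.194 4.254 1.118
endloop
endfacet
facet normal -0.022 0.162 -0.986
outer loop
vertex -2.058 4.075 1.108
vertex -1.194 4.254 1.118
vertex -1.471 3.426 0.988
endloop
endfacet
facet normal -0.515 -0.318 -0.796
outer loop
vertex -2.058 4.075 1.108
vertex -1.471 3.426 0.988
vertex -2.179 3.292 1.499
endloop
endfacet
facet normal -0.947 -0.013 -0.320
outer loop
vertex -2.058 4.075 1.108
vertex -2.179 3.292 1.499
vertex -2.34 4.037 1.944
endloop
endfacet
facet normal 0.407 0.891 -0.200
outer loop
vertex -1.194 4.254 1.118
vertex -1.731 4.632 1.709
vertex -0.941 4.328 1.961
endloop
endfacet
facet normal -0.519 0.716 0.467
outer loop
vertex -1.731 4.632 1.709
vertex -2.34 4.037 1.944
vertex -1.649 4.194 2.472
endloop
endfacet
facet normal -0.881 -0.368 0.297
outer loop
vertex -2.34 4.037 1.944
vertex -2.179 3.292 1.499
vertex -1.926 3.366 2.342
endloop
endfacet
facet normal -0.180 -0.861 -0.475
outer loop
vertex -2.179 3.292 1.499
vertex -1.471 3.426 0.988
vertex -1.389 2.988 1.751
endloop
endfacet
facet normal 0.617 -0.084 -0.783
outer loop
vertex -1.471 3.426 0.988
vertex -1.194 4.254 1.118
vertex -0.78 3.583 1.516
endloop
endfacet
facet normal 0.515 0.318 0.796
outer loop
vertex -1.062 3.545 2.352
vertex -0.941 4.328 1.961
vertex -1.649 4.194 2.472
endloop
endfacet
facet normal 0.022 -0.162 0.986
outer loop
vertex -1.062 3.545 2.352
vertex -1.649 4.194 2.472
vertex -1.926 3.366 2.342
endloop
endfacet
facet normal 0.151 -0.765 0.626
outer loop
vertex -1.062 3.545 2.352
vertex -1.926 3.366 2.342
vertex -1.389 2.988 1.751
endloop
endfacet
facet normal 0.724 -0.656 0.214
outer loop
vertex -1.062 3.545 2.352
vertex -1.389 2.988 1.751
vertex -0.78 3.583 1.516
endloop
endfacet
facet normal 0.947 0.013 0.320
outer loop
vertex -1.062 3.545 2.352
vertex -0.78 3.583 1.516
vertex -0.941 4.328 1.961
endloop
endfacet
facet normal 0.180 0.861 0.475
outer loop
vertex -1.649 4.194 2.472
vertex -0.941 4.328 1.961
vertex -1.731 4.632 1.709
endloop
endfacet
facet normal -0.617 0.084 0.783
outer loop
vertex -1.926 3.366 2.342
vertex -1.649 4.194 2.472
vertex -2.34 4.037 1.944
endloop
endfacet
facet normal -0.407 -0.891 0.200
outer loop
vertex -1.389 2.988 1.751
vertex -1.926 3.366 2.342
vertex -2.179 3.292 1.499
endloop
endfacet
facet normal 0.519 -0.716 -0.467
outer loop
vertex -0.78 3.583 1.516
vertex -1.389 2.988 1.751
vertex -1.471 3.426 0.988
endloop
endfacet
facet normal 0.881 0.368 -0.297
outer loop
vertex -0.941 4.328 1.961
vertex -0.78 3.583 1.516
vertex -1.194 4.254 1.118
endloop
endfacet
facet normal -0.679 0.322 -0.660
outer loop
vertex -4.334 -1.322 2.978
vertex -3.597 -0.37 2.684
vertex -3.723 -2.108 1.966
endloop
endfacet
facet normal -0.595 -0.768 0.237
outer loop
vertex -2.623 -2.63 3.036
vertex -4.334 -1.322 2.978
vertex -3.723 -2.108 1.966
endloop
endfacet
facet normal -0.678 0.322 -0.660
outer loop
vertex -3.723 -2.108 1.966
vertex -3.597 -0.37 2.684
vertex -2.985 -1.156 1.672
endloop
endfacet
facet normal 0.430 -0.554 -0.713
outer loop
vertex -2.985 -1.156 1.672
vertex -2.623 -2.63 3.036
vertex -3.723 -2.108 1.966
endloop
endfacet
facet normal -0.431 0.554 0.713
outer loop
vertex -4.334 -1.322 2.978
vertex -2.497 -0.892 3.754
vertex -3.597 -0.37 2.684
endloop
endfacet
facet normal -0.595 -0.768 0.237
outer loop
vertex -3.235 -1.844 4.048
vertex -4.334 -1.322 2.978
vertex -2.623 -2.63 3.036
endloop
endfacet
facet normal -0.431 0.554 0.713
outer loop
vertex -3.235 -1.844 4.048
vertex -2.497 -0.892 3.754
vertex -4.334 -1.322 2.978
endloop
endfacet
facet normal 0.595 0.768 -0.237
outer loop
vertex -3.597 -0.37 2.684
vertex -2.497 -0.892 3.754
vertex -2.985 -1.156 1.672
endloop
endfacet
facet normal 0.431 -0.554 -0.713
outer loop
vertex -1.886 -1.678 2.742
vertex -2.623 -2.63 3.036
vertex -2.985 -1.156 1.672
endloop
endfacet
facet normal 0.595 0.768 -0.237
outer loop
vertex -2.985 -1.156 1.672
vertex -2.497 -0.892 3.754
vertex -1.886 -1.678 2.742
endloop
endfacet
facet normal 0.679 -0.322 0.660
outer loop
vertex -1.886 -1.678 2.742
vertex -3.235 -1.844 4.048
vertex -2.623 -2.63 3.036
endloop
endfacet
facet normal 0.679 -0.322 0.660
outer loop
vertex -2.497 -0.892 3.754
vertex -3.235 -1.844 4.048
vertex -1.886 -1.678 2.742
endloop
endfacet
facet normal 0.459 -0.251 -0.852
outer loop
vertex 3.689 -4.401 1.098
vertex 2.879 -3.981 0.538
vertex 3.715 -3.371 0.809
endloop
endfacet
facet normal 0.396 0.239 0.887
outer loop
vertex 3.689 -4.401 1.098
vertex 3.715 -3.371 0.809
vertex 2.361 -3.699 1.502
endloop
endfacet
facet normal 0.459 -0.250 -0.853
outer loop
vertex 3.715 -3.371 0.809
vertex 2.879 -3.981 0.538
vertex 2.905 -2.951 0.25
endloop
endfacet
facet normal 0.069 0.843 0.534
outer loop
vertex 3.715 -3.371 0.809
vertex 2.905 -2.951 0.25
vertex 2.361 -3.699 1.502
endloop
endfacet
facet normal 0.459 -0.250 -0.853
outer loop
vertex 2.905 -2.951 0.25
vertex 2.879 -3.981 0.538
vertex 2.069 -3.562 -0.021
endloop
endfacet
facet normal -0.618 0.763 0.187
outer loop
vertex 2.905 -2.951 0.25
vertex 2.069 -3.562 -0.021
vertex 2.361 -3.699 1.502
endloop
endfacet
facet normal 0.459 -0.250 -0.853
outer loop
vertex 2.069 -3.562 -0.021
vertex 2.879 -3.981 0.538
vertex 2.043 -4.592 0.267
endloop
endfacet
facet normal -0.978 0.079 0.195
outer loop
vertex 2.069 -3.562 -0.021
vertex 2.043 -4.592 0.267
vertex 2.361 -3.699 1.502
endloop
endfacet
facet normal 0.459 -0.251 -0.852
outer loop
vertex 2.043 -4.592 0.267
vertex 2.879 -3.981 0.538
vertex 2.853 -5.011 0.827
endloop
endfacet
facet normal -0.651 -0.526 0.548
outer loop
vertex 2.043 -4.592 0.267
vertex 2.853 -5.011 0.827
vertex 2.361 -3.699 1.502
endloop
endfacet
facet normal 0.459 -0.251 -0.852
outer loop
vertex 2.853 -5.011 0.827
vertex 2.879 -3.981 0.538
vertex 3.689 -4.401 1.098
endloop
endfacet
facet normal 0.036 -0.446 0.894
outer loop
vertex 2.853 -5.011 0.827
vertex 3.689 -4.401 1.098
vertex 2.361 -3.699 1.502
endloop
endfacet

endsolid
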